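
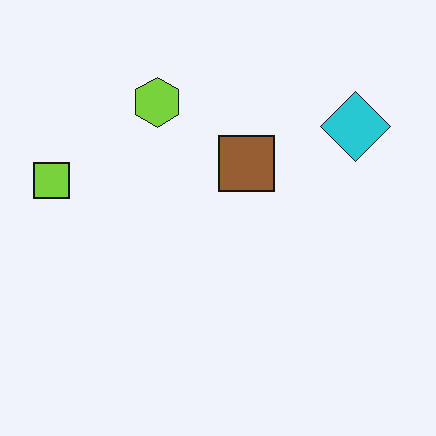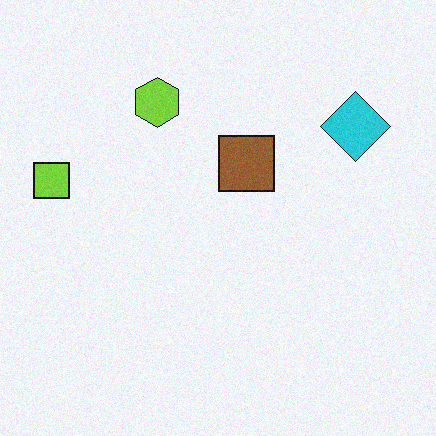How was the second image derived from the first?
The image was degraded with subtle gaussian noise.

Random speckle covers the whole image, including the flat background.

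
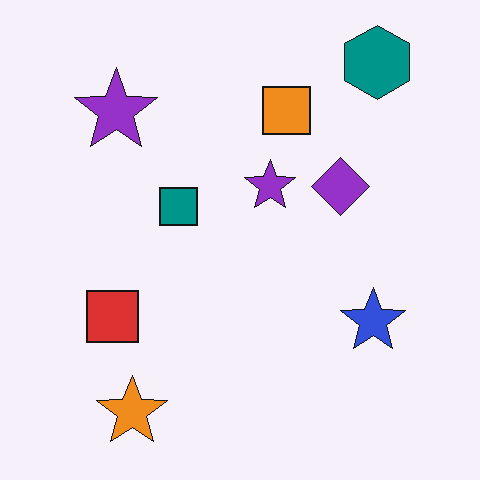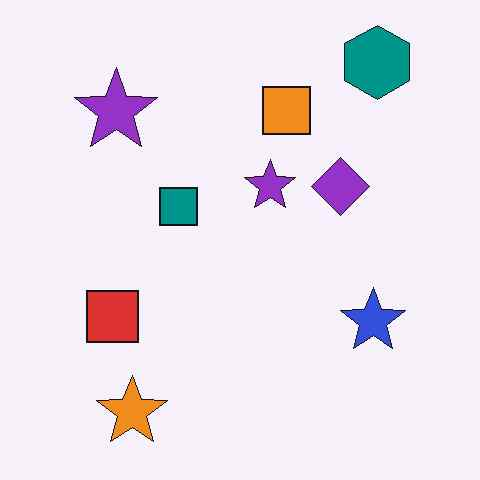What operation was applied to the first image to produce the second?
JPEG-compressed with visible artifacts.

Blocky 8×8 compression artifacts appear around shape edges and the flat background shows ringing — characteristic JPEG degradation.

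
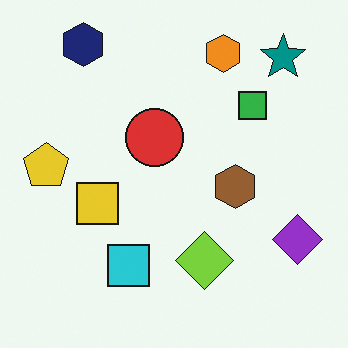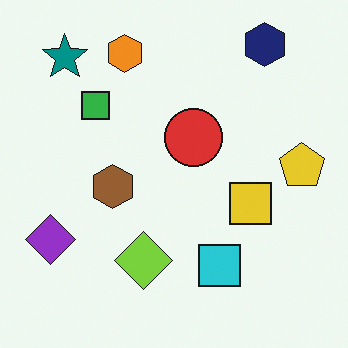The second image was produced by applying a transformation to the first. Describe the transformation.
The second image is the first flipped horizontally (left ↔ right).

The yellow pentagon is in the left of the first image and the right of the second — shapes on opposite sides of the vertical midline have swapped in a mirror flip.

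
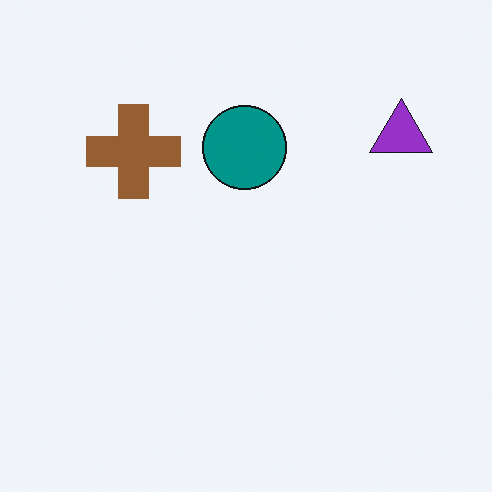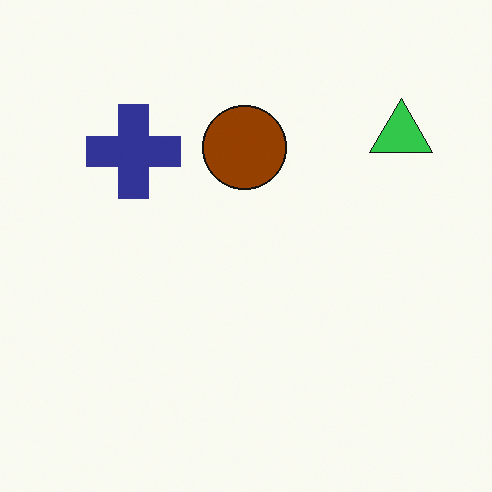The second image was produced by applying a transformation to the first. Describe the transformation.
This is the original image hue-shifted through roughly half the color wheel.

Every shape's color has rotated by the same amount around the hue wheel — a uniform hue shift.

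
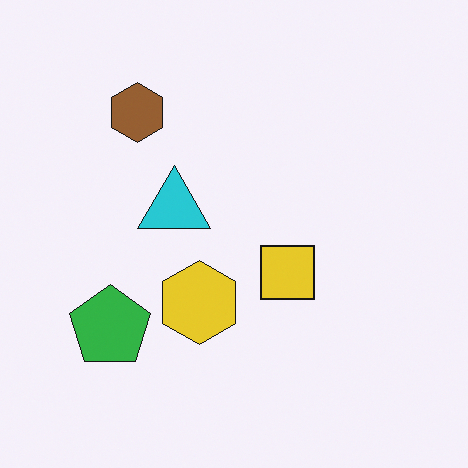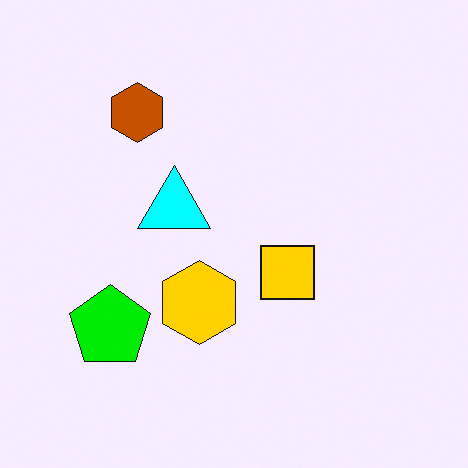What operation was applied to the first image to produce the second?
The second image is the first heavily oversaturated.

All colors are more vivid — a global saturation change.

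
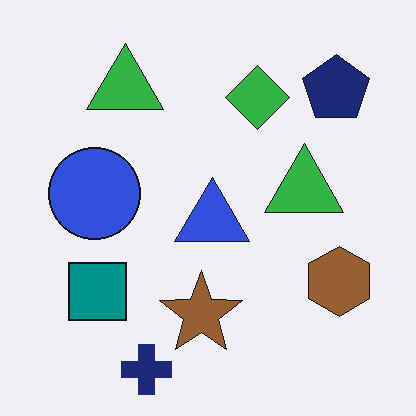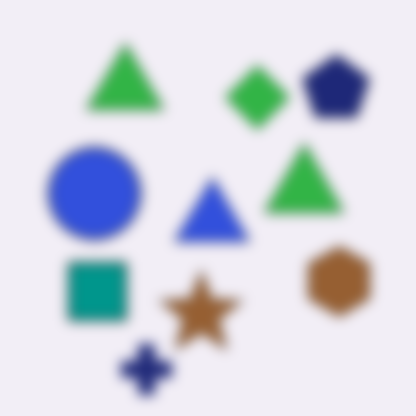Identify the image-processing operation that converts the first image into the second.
The second image is the first heavily blurred.

Shape edges and outlines are uniformly softened across the whole image.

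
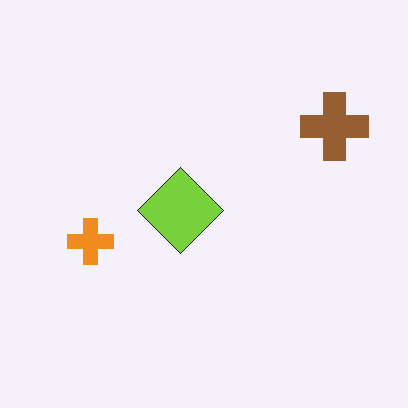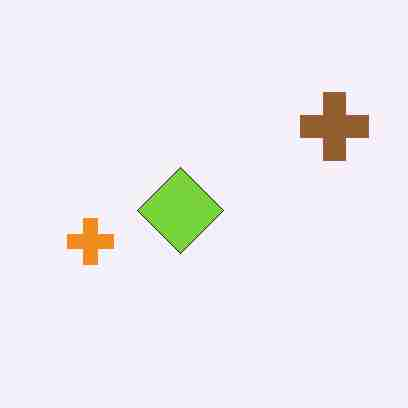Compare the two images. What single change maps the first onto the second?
It was degraded with heavy JPEG compression.

Blocky 8×8 compression artifacts appear around shape edges and the flat background shows ringing — characteristic JPEG degradation.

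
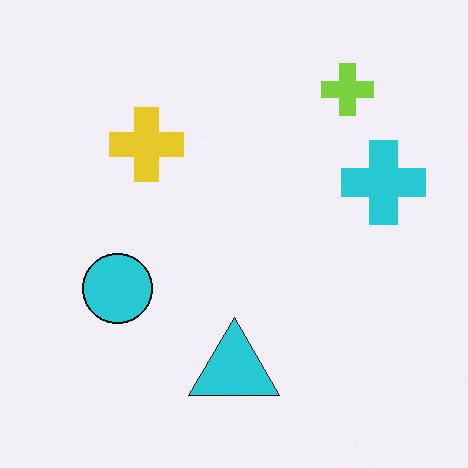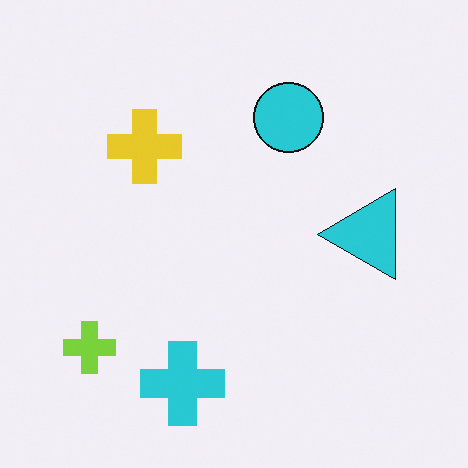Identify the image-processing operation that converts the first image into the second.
The image was transposed (reflected across the top-left ↔ bottom-right diagonal).

Shapes have swapped their row and column positions — what was in the top-right is now in the bottom-left — a diagonal reflection.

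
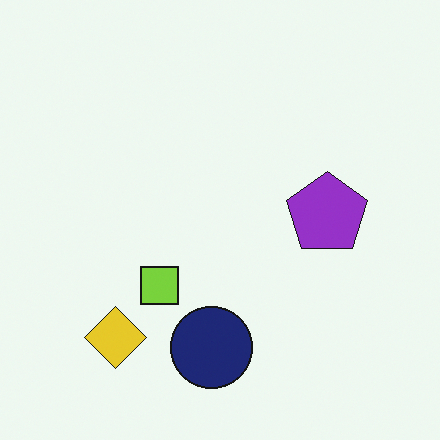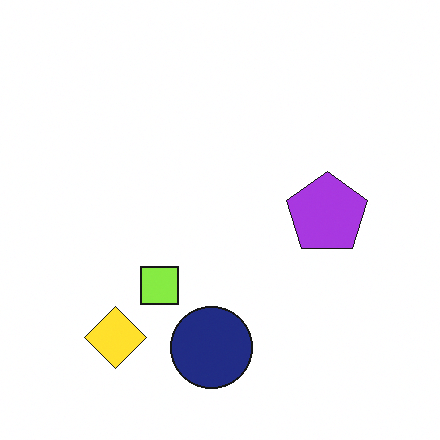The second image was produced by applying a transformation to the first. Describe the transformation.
The image was brightened a little.

Every pixel — background and shapes alike — is uniformly brightened.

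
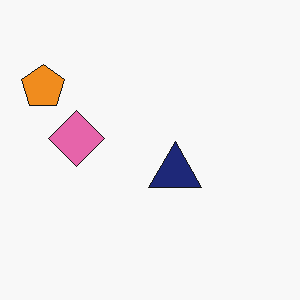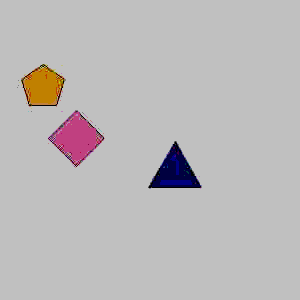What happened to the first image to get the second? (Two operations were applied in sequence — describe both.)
This is the original image degraded with heavy JPEG compression, then aggressively posterized.

Blocky 8×8 compression artifacts appear around shape edges and the flat background shows ringing — characteristic JPEG degradation. Each flat color has snapped to a coarser quantized level — most visibly, the near-white background has dropped to a flat grey.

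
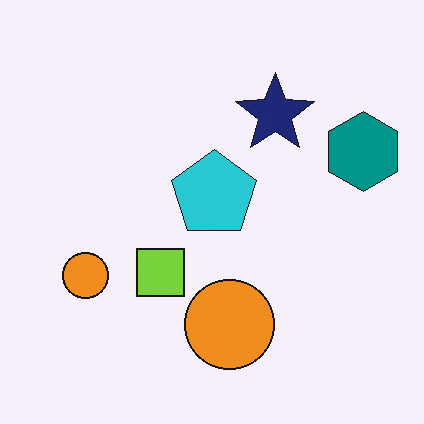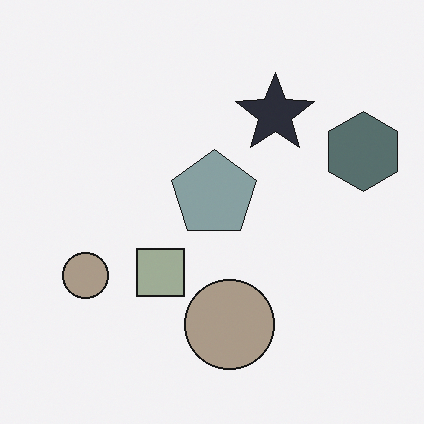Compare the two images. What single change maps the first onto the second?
The image was made much more muted (saturation change).

All colors are more muted and greyish — a global saturation change.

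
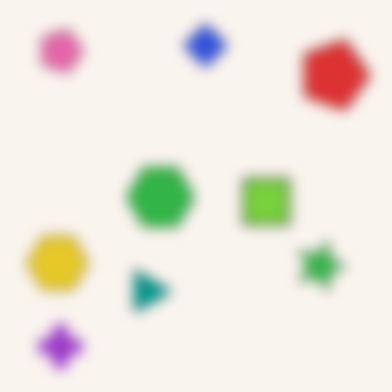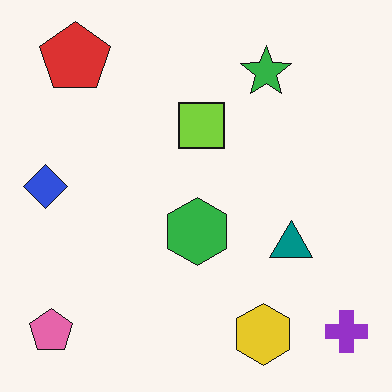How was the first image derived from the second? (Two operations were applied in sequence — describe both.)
The first image is the second rotated 90° clockwise, then heavily blurred.

The purple cross sits in the bottom-right of the second image and the bottom-left of the first — consistent with a whole-image 90° clockwise rotation. Shape edges and outlines are uniformly softened across the whole image.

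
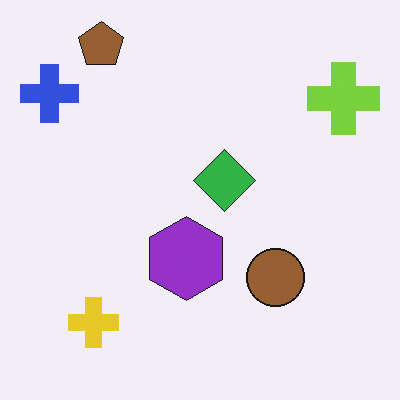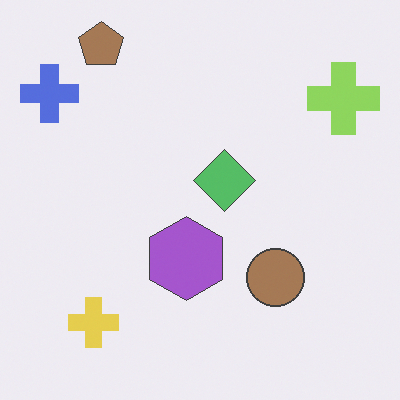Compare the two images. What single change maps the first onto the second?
The second image is the first given slightly reduced contrast.

Tones are pushed toward mid-grey across the whole image — a global contrast change.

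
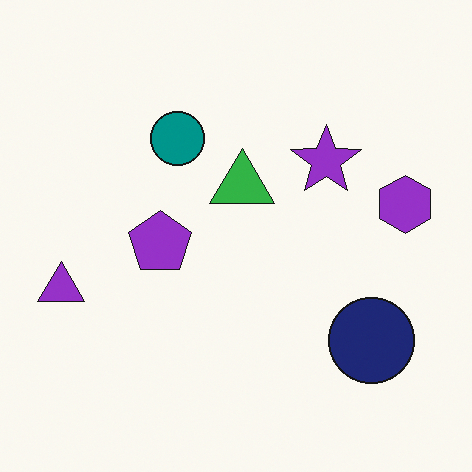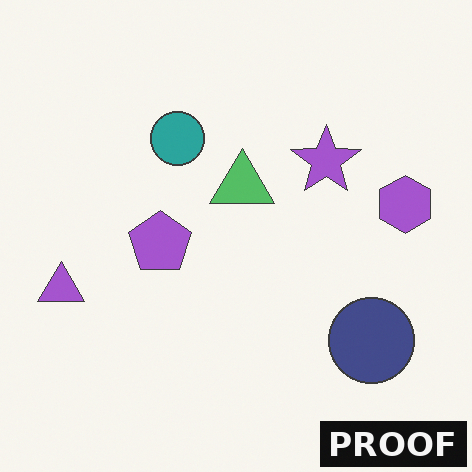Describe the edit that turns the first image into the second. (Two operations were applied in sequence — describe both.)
It was given slightly reduced contrast, then watermarked with the text "PROOF" in the lower-right corner.

Tones are pushed toward mid-grey across the whole image — a global contrast change. A dark label reading "PROOF" appears in the lower-right corner.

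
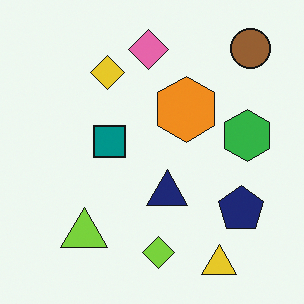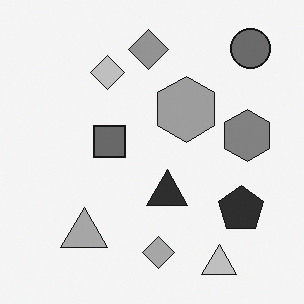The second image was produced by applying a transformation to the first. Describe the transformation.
This is the original image converted to grayscale.

All color is removed — every shape is now a shade of grey.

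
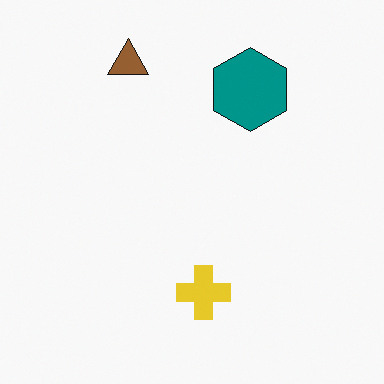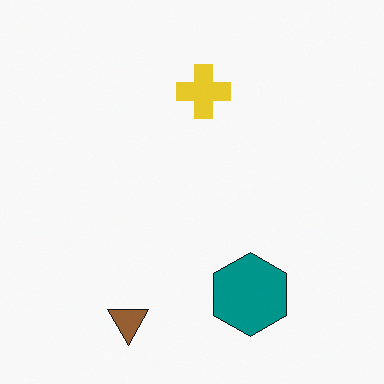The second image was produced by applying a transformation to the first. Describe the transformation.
This is the original image flipped vertically (top ↔ bottom).

The brown triangle is in the top of the first image and the bottom of the second — shapes on opposite sides of the horizontal midline have swapped in a mirror flip.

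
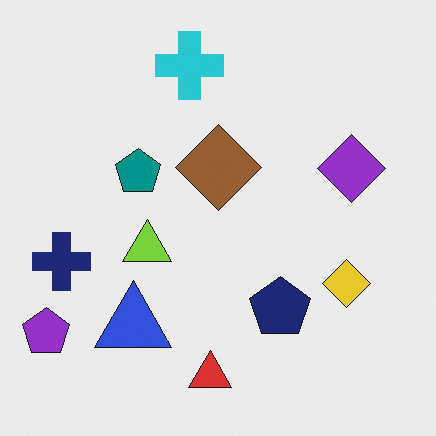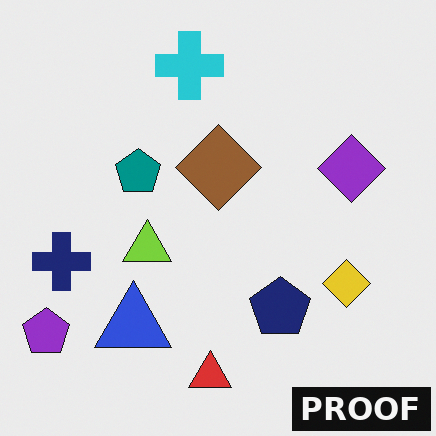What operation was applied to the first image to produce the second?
The transformation is: watermarked with the text "PROOF" in the lower-right corner.

A dark label reading "PROOF" appears in the lower-right corner.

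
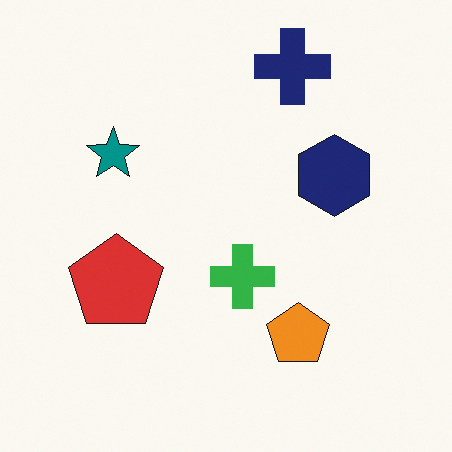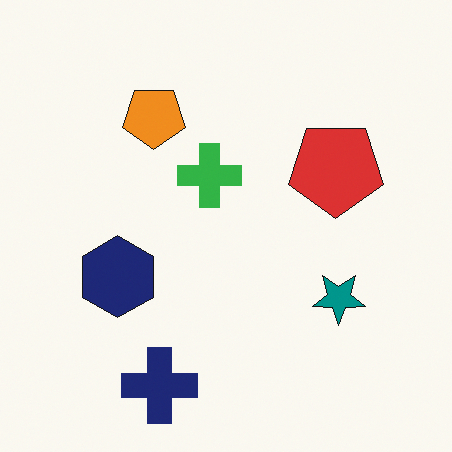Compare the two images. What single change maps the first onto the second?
Rotated 180°.

The navy cross sits in the top of the first image and the bottom of the second — consistent with a whole-image 180° rotation.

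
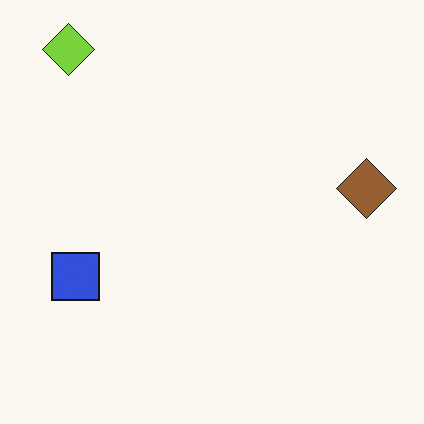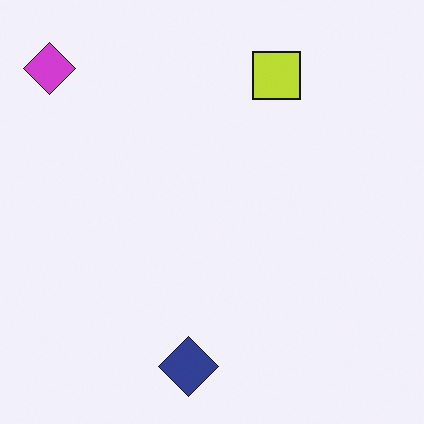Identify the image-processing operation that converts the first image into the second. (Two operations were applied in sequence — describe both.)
It was hue-shifted by a large amount, then transposed (reflected across the top-left ↔ bottom-right diagonal).

Every shape's color has rotated by the same amount around the hue wheel — a uniform hue shift. Shapes have swapped their row and column positions — what was in the top-right is now in the bottom-left — a diagonal reflection.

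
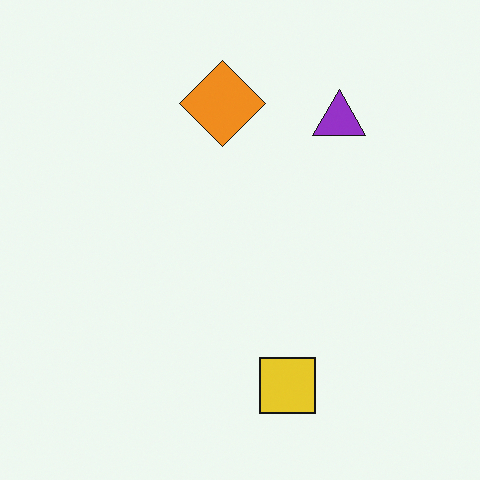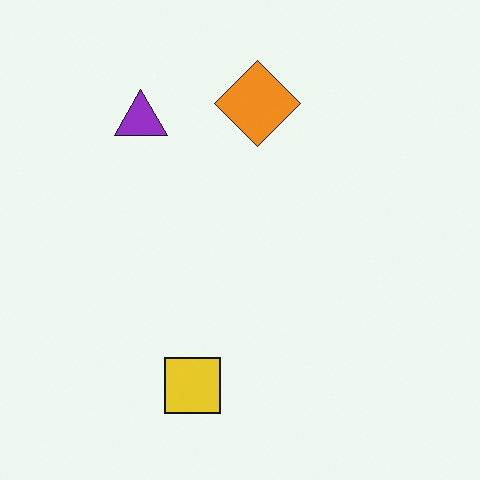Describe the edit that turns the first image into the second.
The image was flipped horizontally (left ↔ right).

The purple triangle is in the top-right of the first image and the top-left of the second — shapes on opposite sides of the vertical midline have swapped in a mirror flip.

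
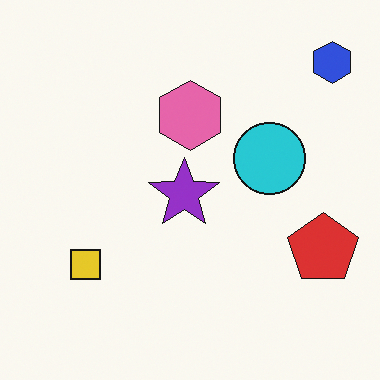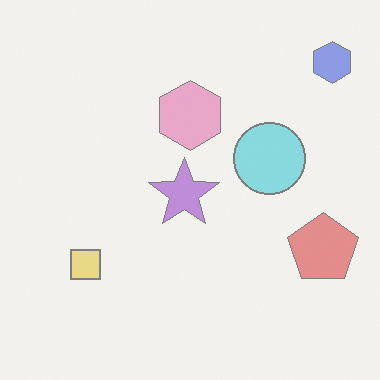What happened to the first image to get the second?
The image was given much lower contrast.

Tones are pushed toward mid-grey across the whole image — a global contrast change.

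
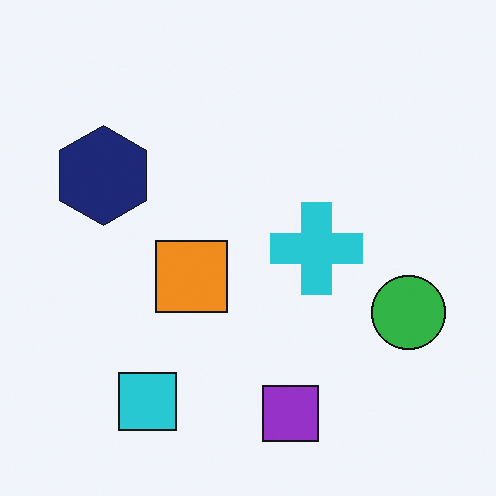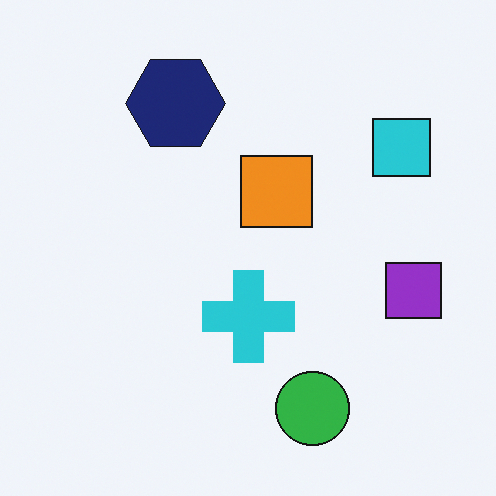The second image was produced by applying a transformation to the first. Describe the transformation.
It was transposed (reflected across the top-left ↔ bottom-right diagonal).

Shapes have swapped their row and column positions — what was in the top-right is now in the bottom-left — a diagonal reflection.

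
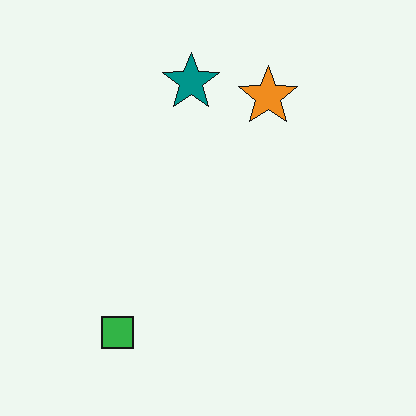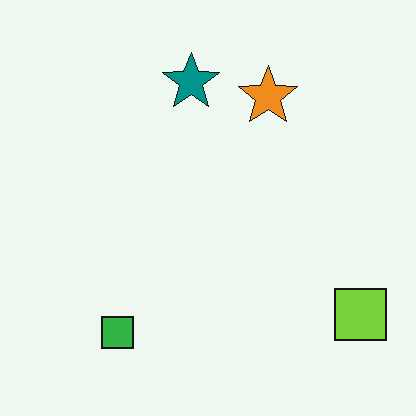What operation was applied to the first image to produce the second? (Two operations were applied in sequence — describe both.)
The second image is the first given moderate JPEG compression, then overlaid with an additional lime square.

Blocky 8×8 compression artifacts appear around shape edges and the flat background shows ringing — characteristic JPEG degradation. A lime square appears in the second image that is absent from the first.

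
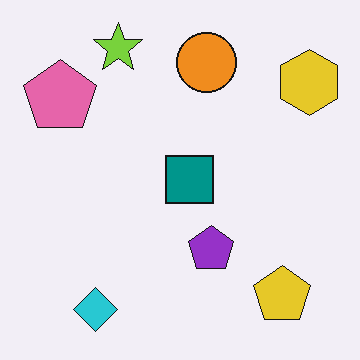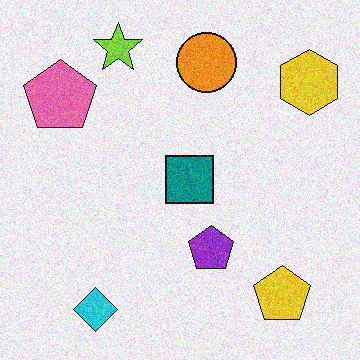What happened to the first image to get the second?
It was degraded with moderate additive noise.

Random speckle covers the whole image, including the flat background.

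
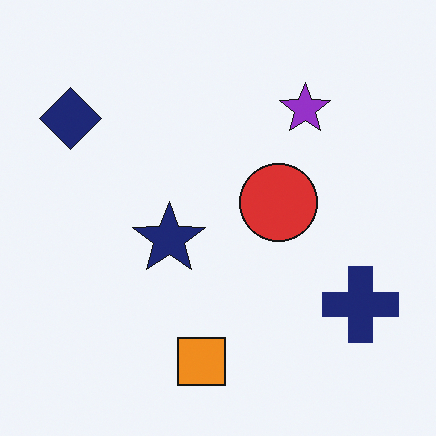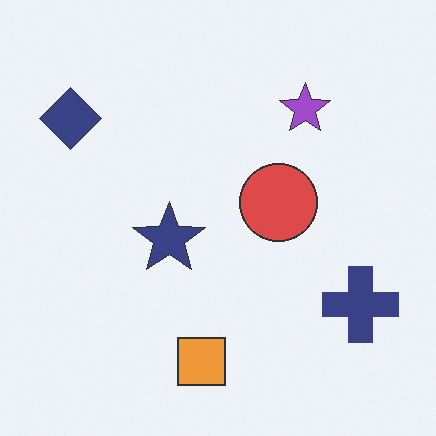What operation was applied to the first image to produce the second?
This is the original image given slightly reduced contrast.

Tones are pushed toward mid-grey across the whole image — a global contrast change.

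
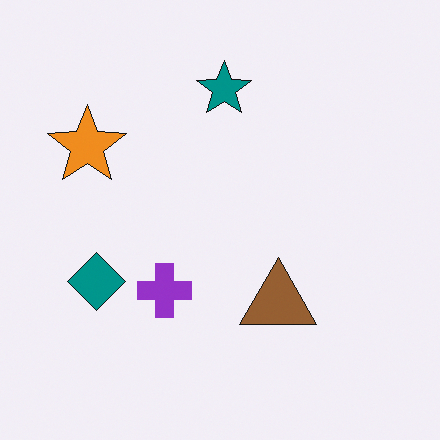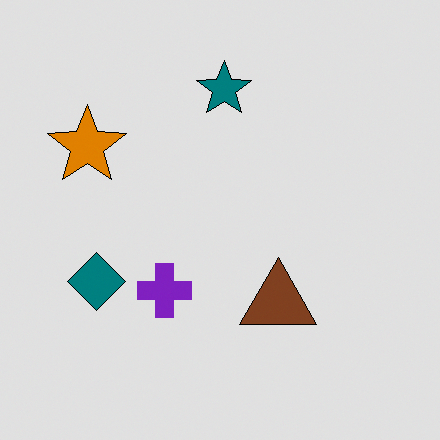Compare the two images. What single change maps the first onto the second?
The transformation is: moderately posterized.

Each flat color has snapped to a coarser quantized level — most visibly, the near-white background has dropped to a flat grey.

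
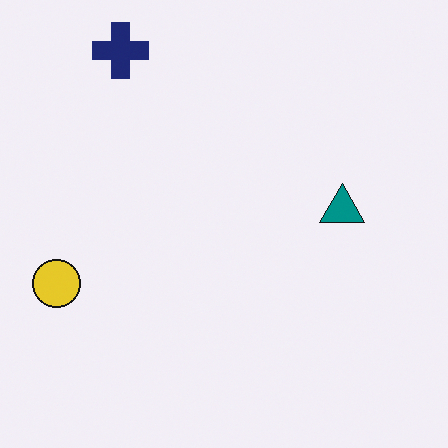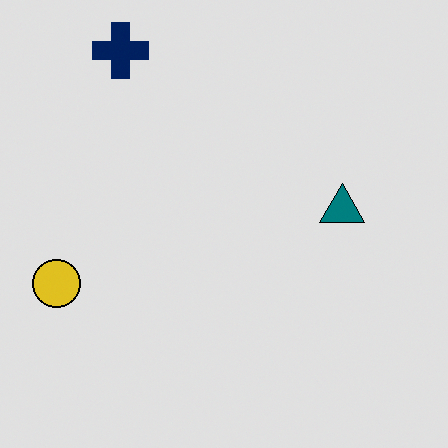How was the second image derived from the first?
It was posterized to a reduced palette.

Each flat color has snapped to a coarser quantized level — most visibly, the near-white background has dropped to a flat grey.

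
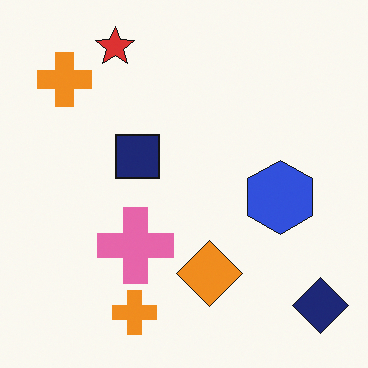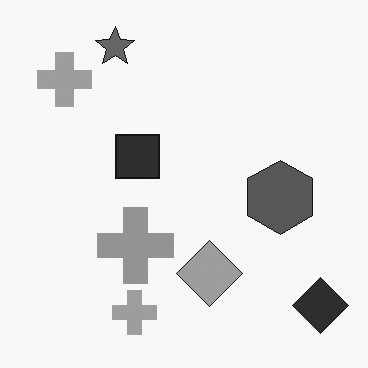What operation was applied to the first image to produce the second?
This is the original image converted to grayscale.

All color is removed — every shape is now a shade of grey.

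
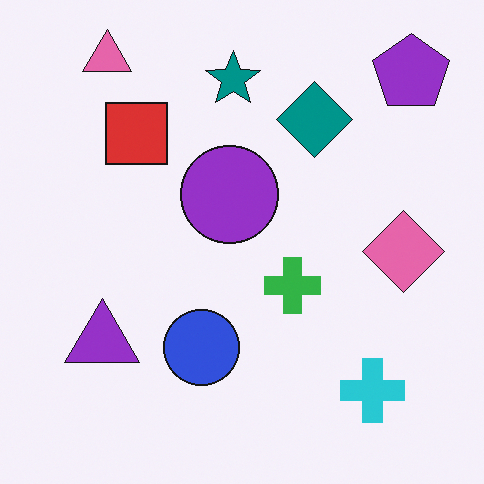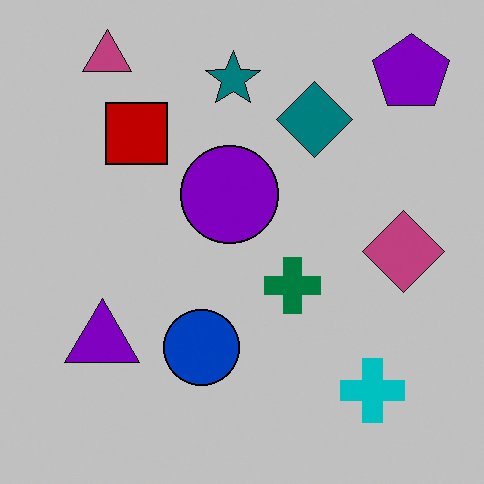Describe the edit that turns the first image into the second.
Aggressively posterized.

Each flat color has snapped to a coarser quantized level — most visibly, the near-white background has dropped to a flat grey.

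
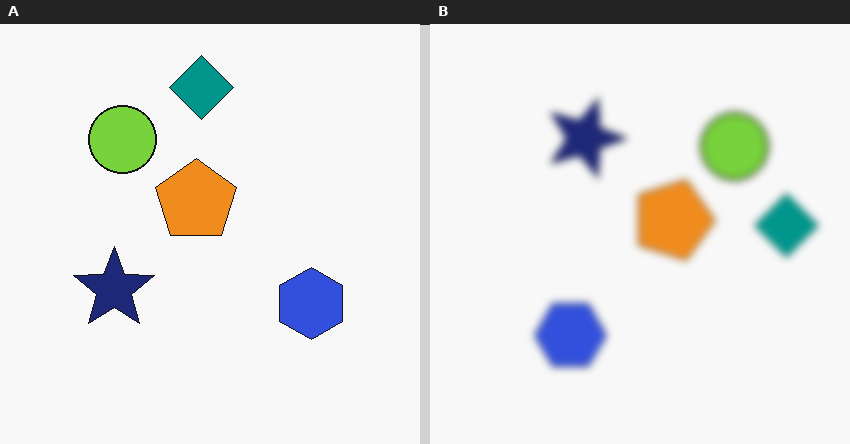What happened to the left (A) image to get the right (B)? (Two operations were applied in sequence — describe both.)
It was moderately blurred, then rotated 90° clockwise.

Shape edges and outlines are uniformly softened across the whole image. The teal diamond sits in the top of the left (A) image and the right of the right (B) — consistent with a whole-image 90° clockwise rotation.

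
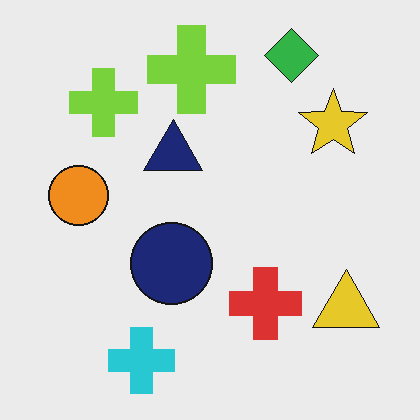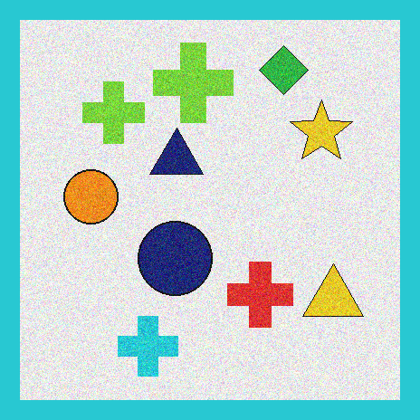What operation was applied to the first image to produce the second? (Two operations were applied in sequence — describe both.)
The transformation is: degraded with moderate additive noise, then framed with a cyan border.

Random speckle covers the whole image, including the flat background. A solid cyan frame runs around the edge of the second image, with the content slightly shrunk inside it.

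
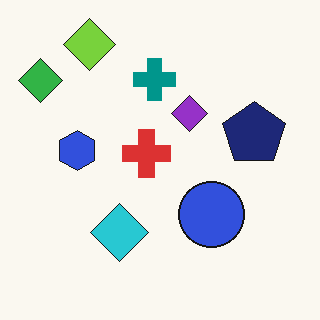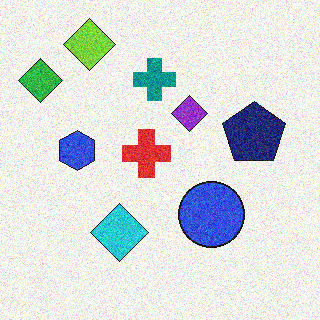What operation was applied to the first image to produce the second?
The image was degraded with visible gaussian noise.

Random speckle covers the whole image, including the flat background.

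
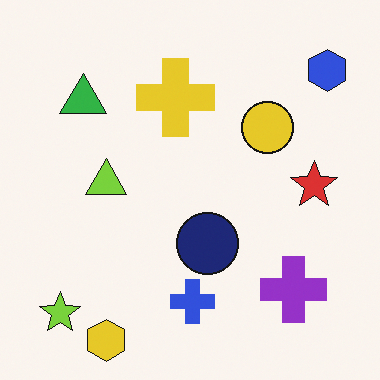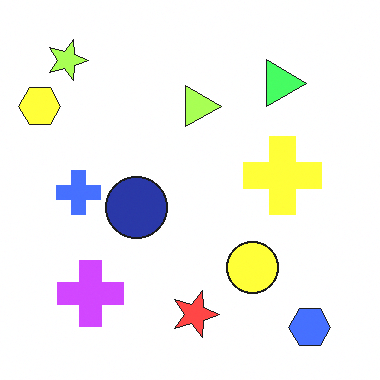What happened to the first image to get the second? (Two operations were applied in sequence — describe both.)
Substantially brightened, then rotated 90° clockwise.

Every pixel — background and shapes alike — is uniformly brightened. The blue hexagon sits in the top-right of the first image and the bottom-right of the second — consistent with a whole-image 90° clockwise rotation.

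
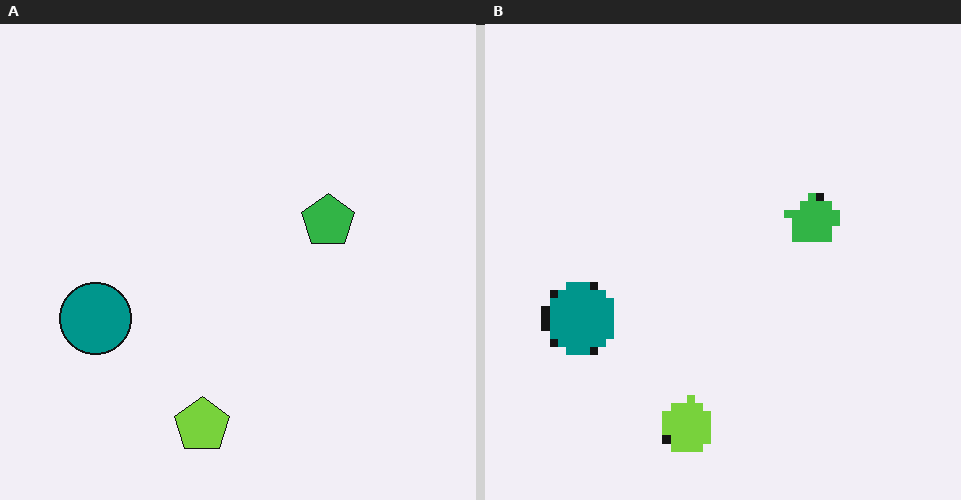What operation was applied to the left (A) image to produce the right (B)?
The image was pixelated into visible square blocks.

Shapes are reduced to large square blocks; fine edges and outlines are lost — a downscale-then-upscale (mosaic) effect.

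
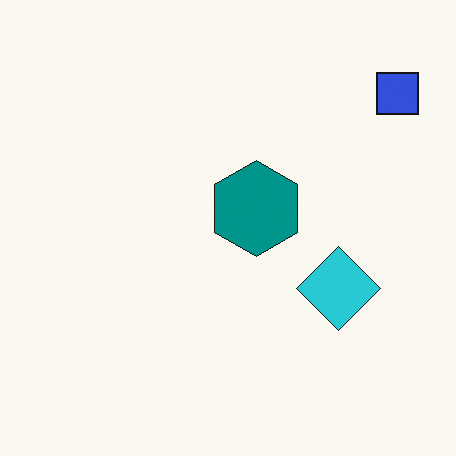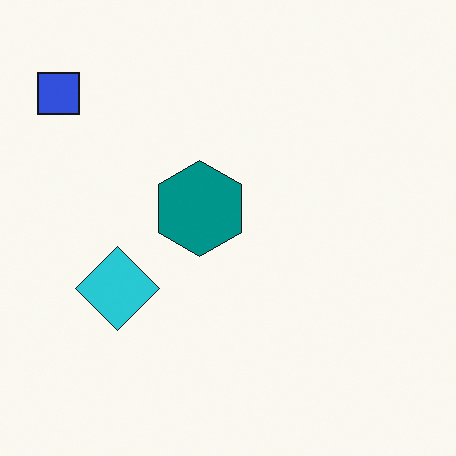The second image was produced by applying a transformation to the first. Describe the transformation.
It was flipped horizontally (left ↔ right).

The blue square is in the top-right of the first image and the top-left of the second — shapes on opposite sides of the vertical midline have swapped in a mirror flip.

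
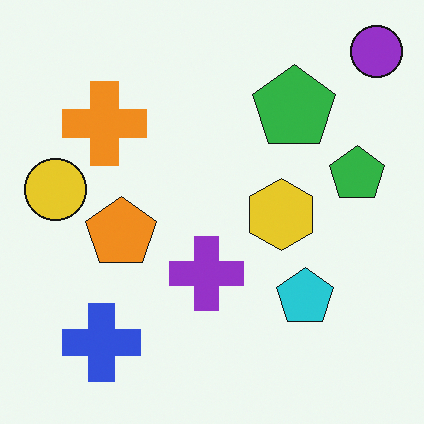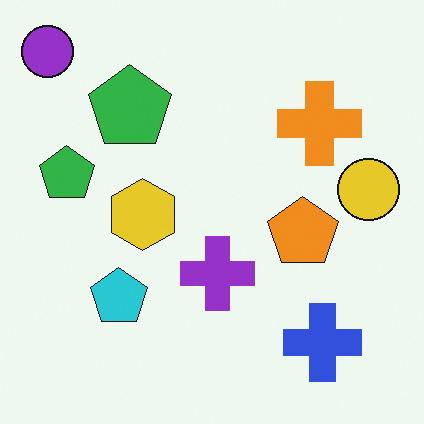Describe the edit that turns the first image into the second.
This is the original image flipped horizontally (left ↔ right).

The purple circle is in the top-right of the first image and the top-left of the second — shapes on opposite sides of the vertical midline have swapped in a mirror flip.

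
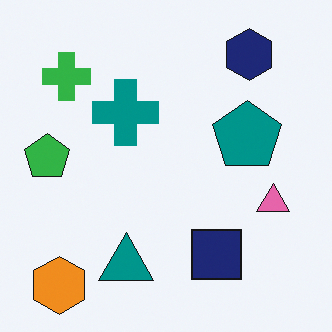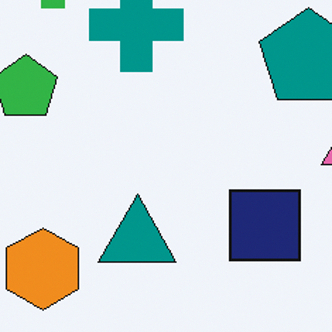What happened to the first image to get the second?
The image was cropped to a modestly smaller region and rescaled.

The visible shapes are larger and the field of view is narrower; shapes near the original edges may be partly or wholly outside the frame — a crop-and-rescale.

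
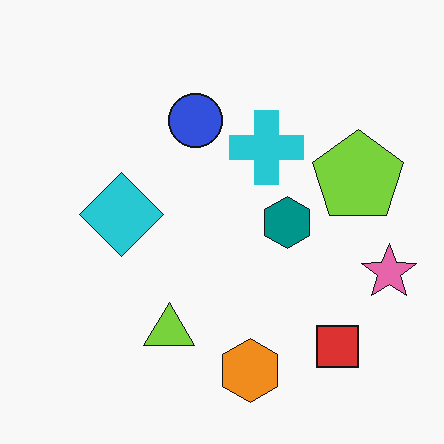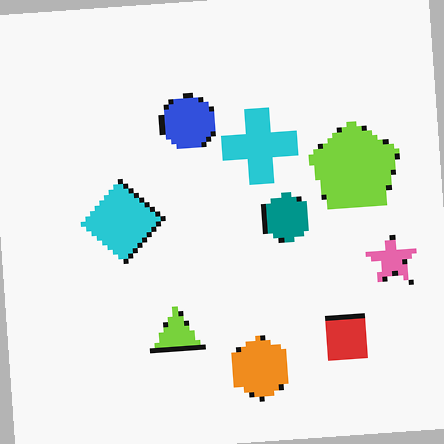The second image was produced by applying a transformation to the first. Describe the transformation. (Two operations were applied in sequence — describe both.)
It was mildly pixelated, then rotated counter-clockwise by a few degrees.

Shapes are reduced to large square blocks; fine edges and outlines are lost — a downscale-then-upscale (mosaic) effect. Every shape is tilted by the same angle and the image corners show triangular fill wedges — a whole-image rotation by a non-right angle.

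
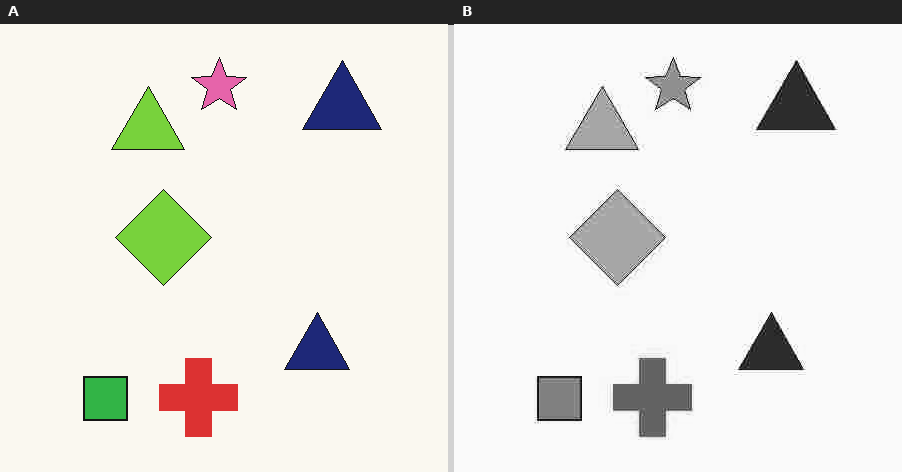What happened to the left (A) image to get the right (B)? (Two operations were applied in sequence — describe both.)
This is the original image degraded with heavy JPEG compression, then converted to grayscale.

Blocky 8×8 compression artifacts appear around shape edges and the flat background shows ringing — characteristic JPEG degradation. All color is removed — every shape is now a shade of grey.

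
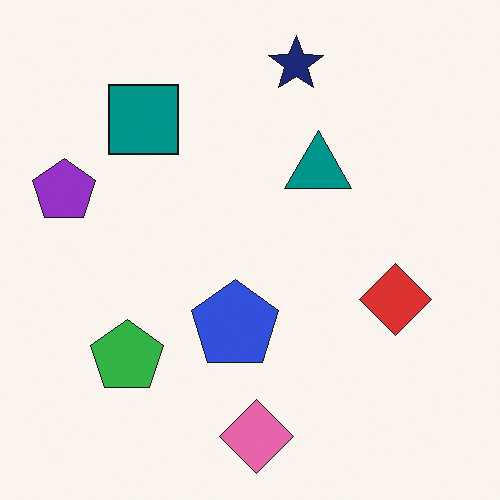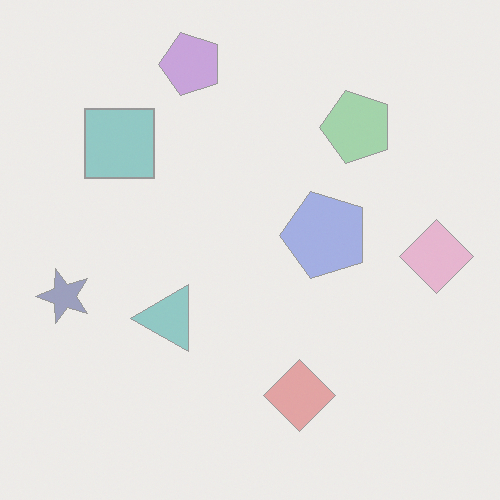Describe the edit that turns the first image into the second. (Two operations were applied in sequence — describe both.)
The transformation is: washed out (contrast reduced), then transposed (reflected across the top-left ↔ bottom-right diagonal).

Tones are pushed toward mid-grey across the whole image — a global contrast change. Shapes have swapped their row and column positions — what was in the top-right is now in the bottom-left — a diagonal reflection.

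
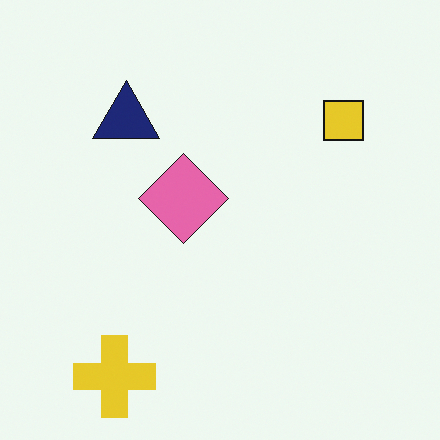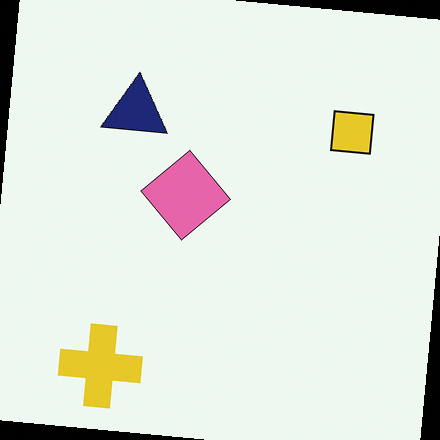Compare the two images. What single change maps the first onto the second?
The transformation is: rotated clockwise by a small amount.

Every shape is tilted by the same angle and the image corners show triangular fill wedges — a whole-image rotation by a non-right angle.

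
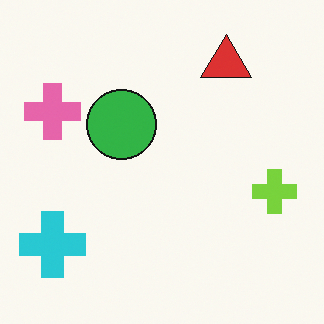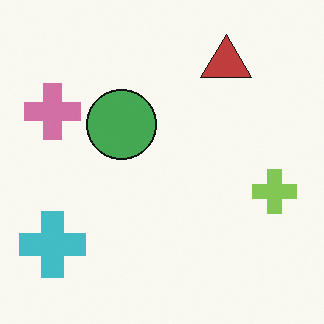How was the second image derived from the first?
It was slightly desaturated.

All colors are more muted and greyish — a global saturation change.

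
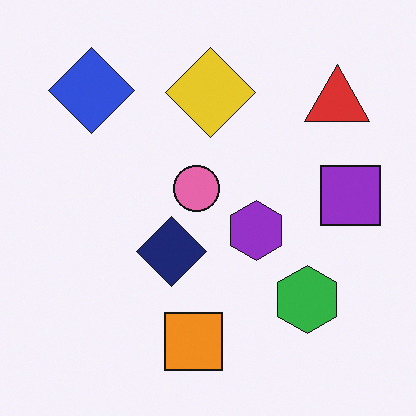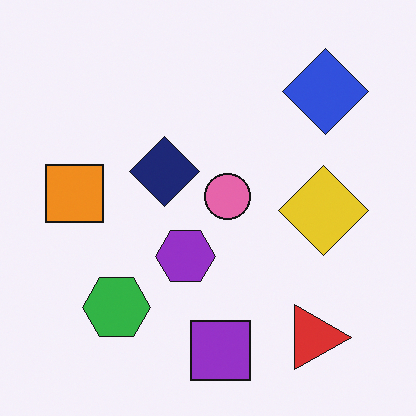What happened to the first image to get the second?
The transformation is: rotated 90° clockwise.

The red triangle sits in the top-right of the first image and the bottom-right of the second — consistent with a whole-image 90° clockwise rotation.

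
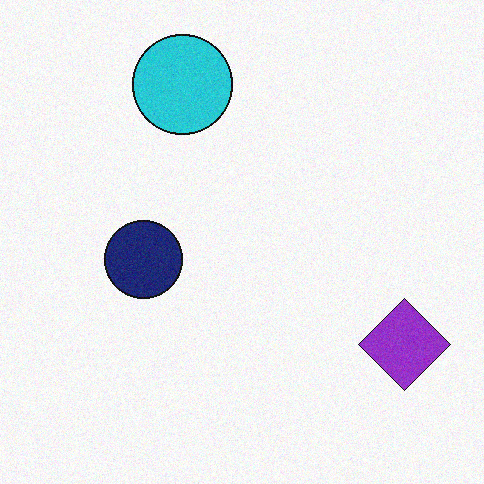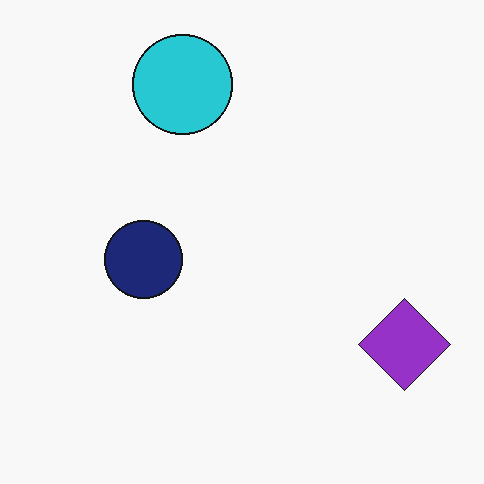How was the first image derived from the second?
The first image is the second degraded with subtle gaussian noise.

Random speckle covers the whole image, including the flat background.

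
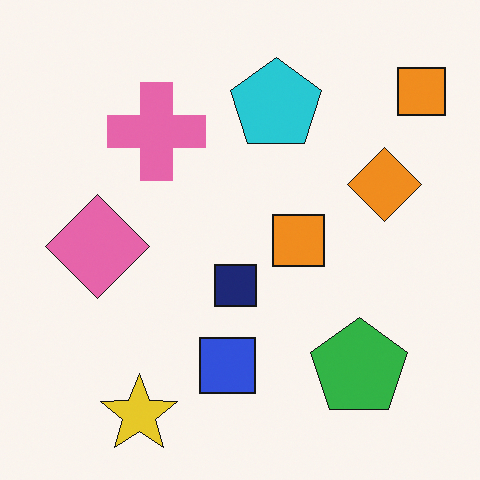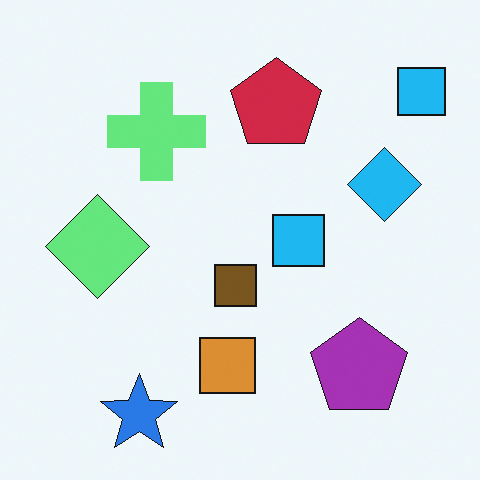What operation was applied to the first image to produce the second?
The transformation is: hue-shifted by a large amount.

Every shape's color has rotated by the same amount around the hue wheel — a uniform hue shift.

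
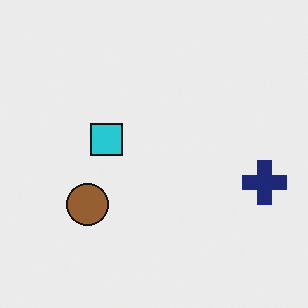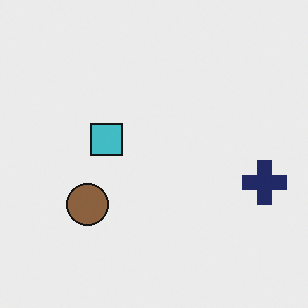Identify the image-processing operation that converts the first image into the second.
It was slightly desaturated.

All colors are more muted and greyish — a global saturation change.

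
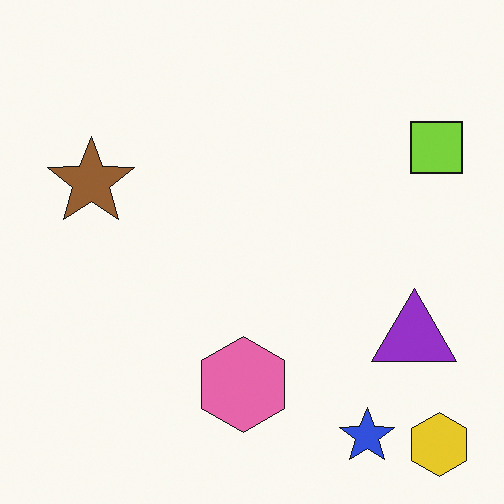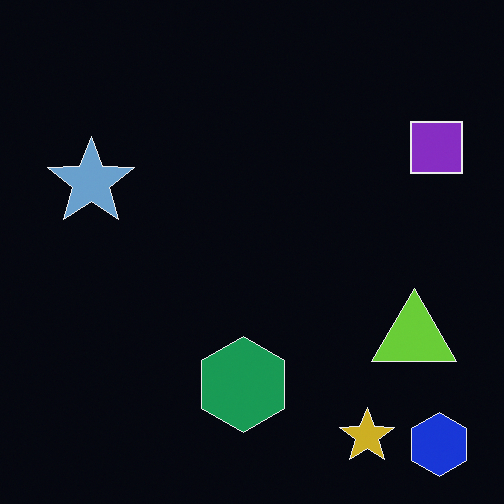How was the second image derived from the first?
The second image is the first color-inverted (negative).

The light background has become dark and every shape's color is its complement — a photographic negative.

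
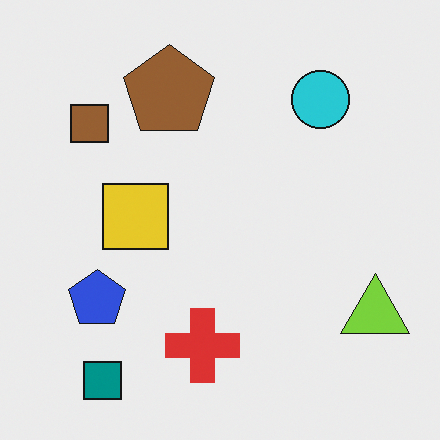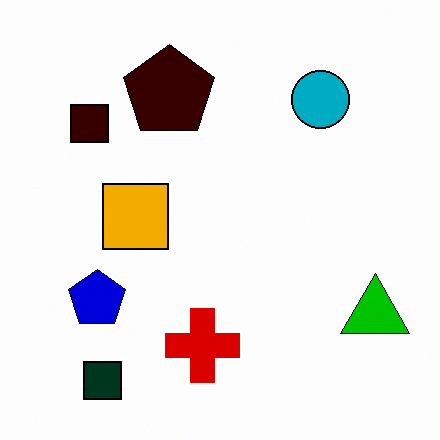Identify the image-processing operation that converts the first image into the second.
This is the original image boosted in contrast.

Tones are pushed away from mid-grey across the whole image — a global contrast change.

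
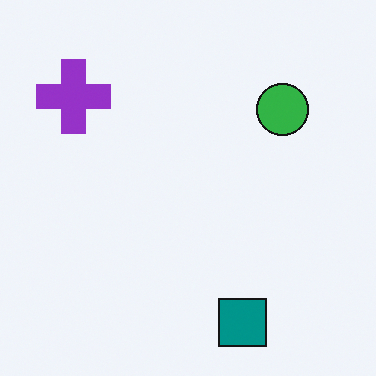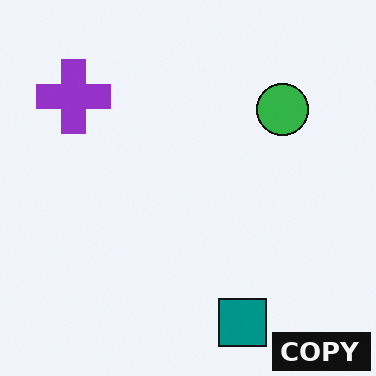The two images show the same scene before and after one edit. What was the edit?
The second image is the first watermarked with the text "COPY" in the lower-right corner.

A dark label reading "COPY" appears in the lower-right corner.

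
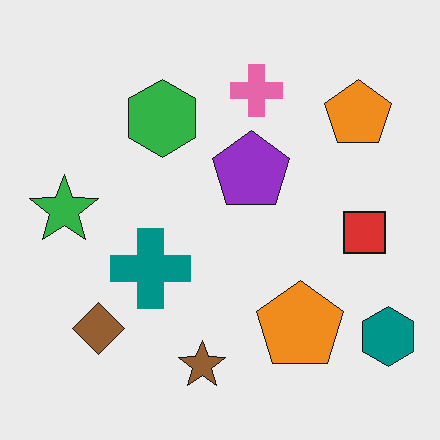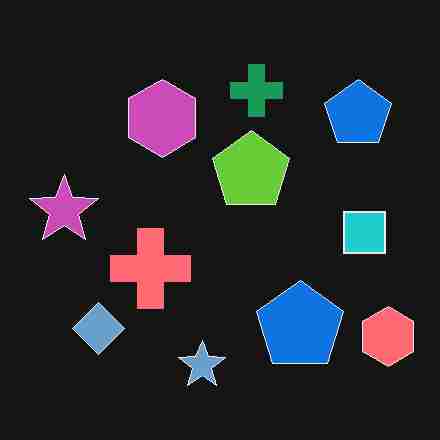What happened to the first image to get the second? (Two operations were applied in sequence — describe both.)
This is the original image degraded with heavy JPEG compression, then color-inverted (negative).

Blocky 8×8 compression artifacts appear around shape edges and the flat background shows ringing — characteristic JPEG degradation. The light background has become dark and every shape's color is its complement — a photographic negative.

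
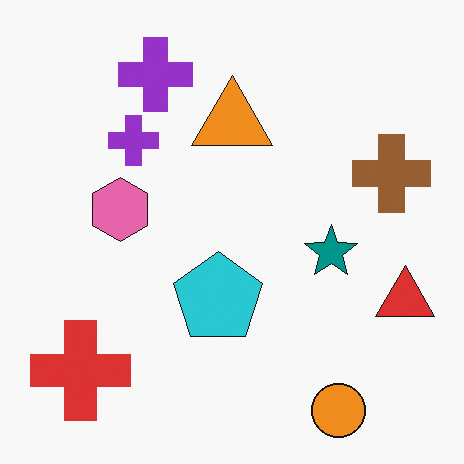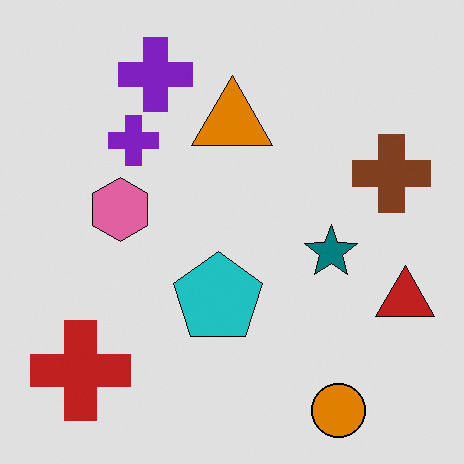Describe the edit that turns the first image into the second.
Posterized to a reduced palette.

Each flat color has snapped to a coarser quantized level — most visibly, the near-white background has dropped to a flat grey.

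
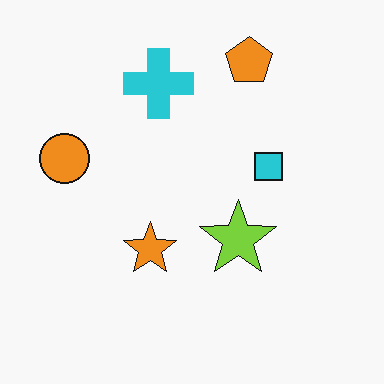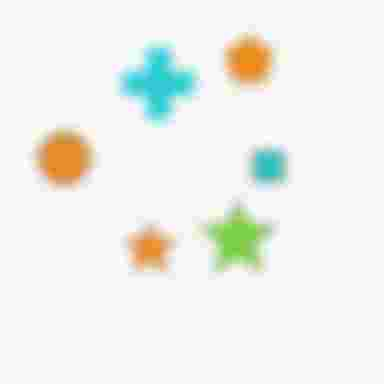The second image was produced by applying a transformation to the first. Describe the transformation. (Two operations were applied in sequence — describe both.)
Heavily blurred, then degraded with heavy JPEG compression.

Shape edges and outlines are uniformly softened across the whole image. Blocky 8×8 compression artifacts appear around shape edges and the flat background shows ringing — characteristic JPEG degradation.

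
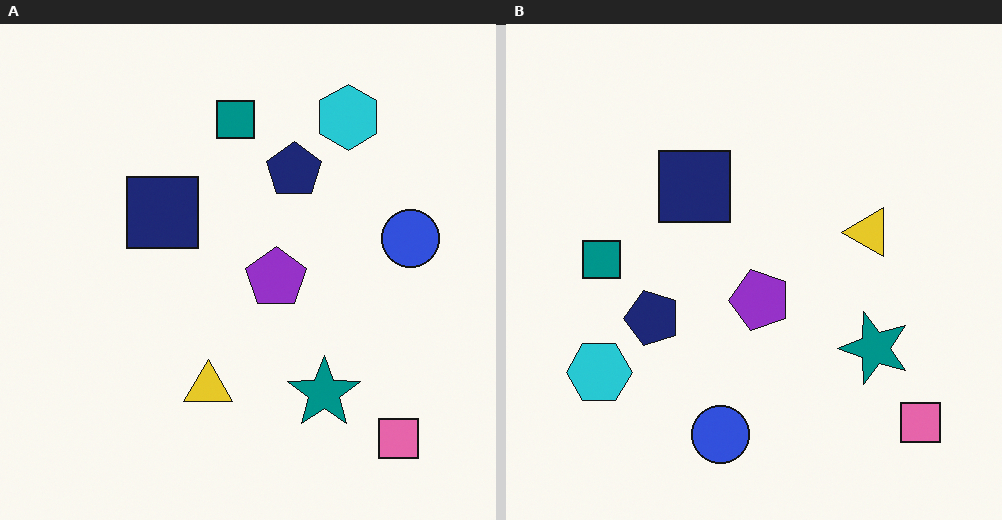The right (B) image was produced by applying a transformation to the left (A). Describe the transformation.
It was transposed (reflected across the top-left ↔ bottom-right diagonal).

Shapes have swapped their row and column positions — what was in the top-right is now in the bottom-left — a diagonal reflection.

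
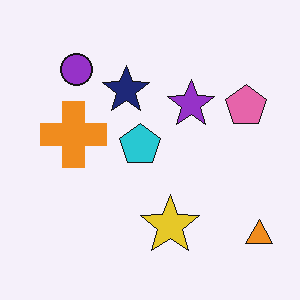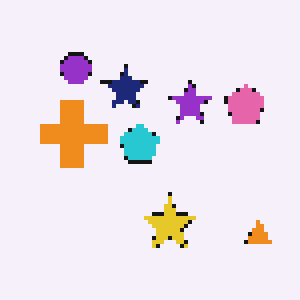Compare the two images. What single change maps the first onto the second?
It was mildly pixelated.

Shapes are reduced to large square blocks; fine edges and outlines are lost — a downscale-then-upscale (mosaic) effect.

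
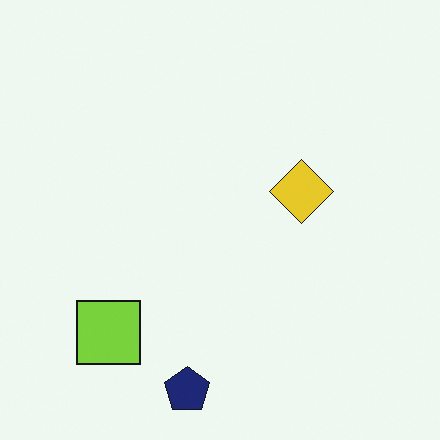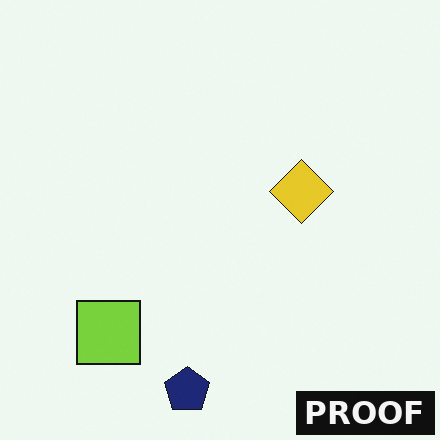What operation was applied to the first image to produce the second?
The transformation is: watermarked with the text "PROOF" in the lower-right corner.

A dark label reading "PROOF" appears in the lower-right corner.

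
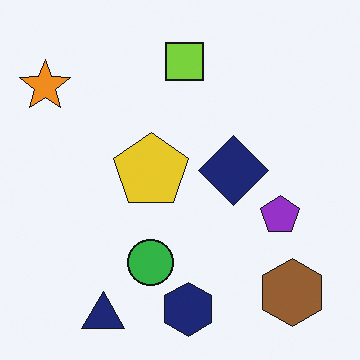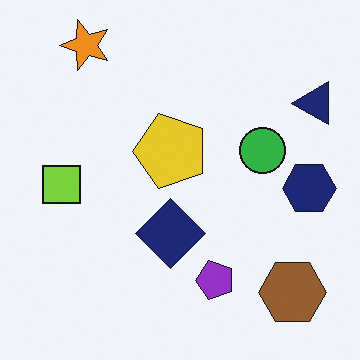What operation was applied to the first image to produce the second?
The image was transposed (reflected across the top-left ↔ bottom-right diagonal).

Shapes have swapped their row and column positions — what was in the top-right is now in the bottom-left — a diagonal reflection.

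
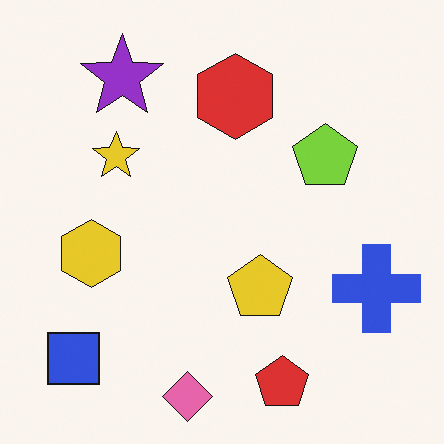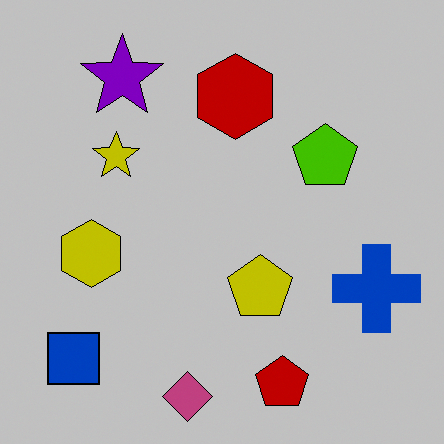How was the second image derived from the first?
Heavily posterized to just a handful of flat colors.

Each flat color has snapped to a coarser quantized level — most visibly, the near-white background has dropped to a flat grey.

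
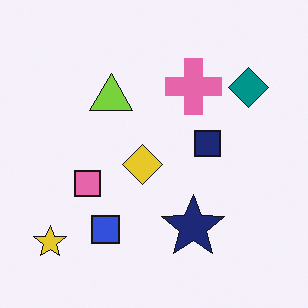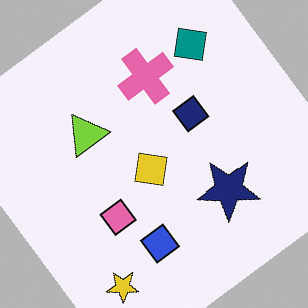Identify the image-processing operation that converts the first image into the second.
This is the original image rotated counter-clockwise by a large amount — several tens of degrees.

Every shape is tilted by the same angle and the image corners show triangular fill wedges — a whole-image rotation by a non-right angle.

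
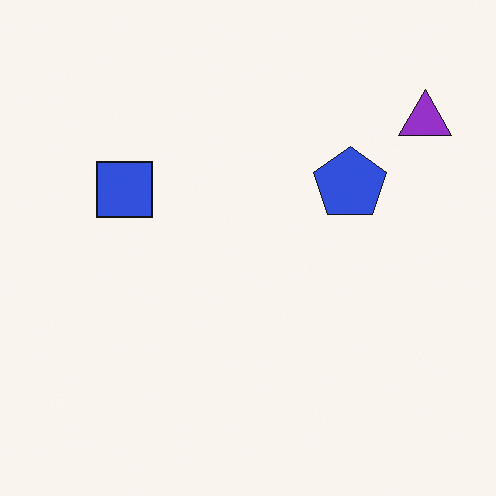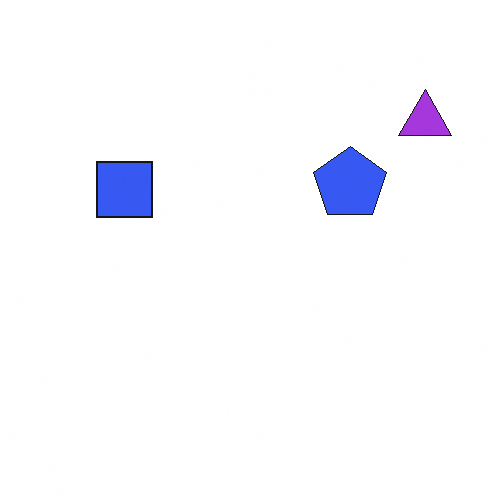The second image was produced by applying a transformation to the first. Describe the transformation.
It was slightly brightened.

Every pixel — background and shapes alike — is uniformly brightened.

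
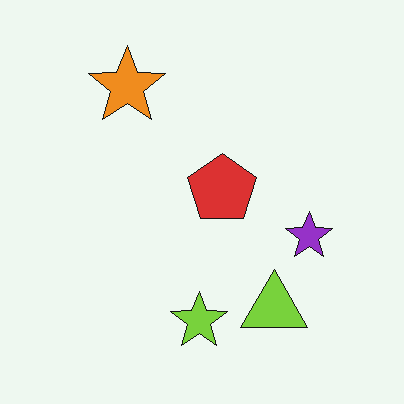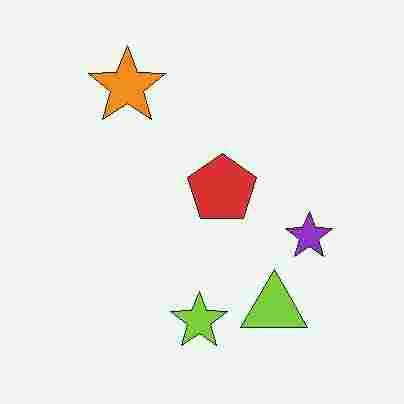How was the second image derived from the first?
The transformation is: heavily JPEG-compressed with obvious blocking artifacts.

Blocky 8×8 compression artifacts appear around shape edges and the flat background shows ringing — characteristic JPEG degradation.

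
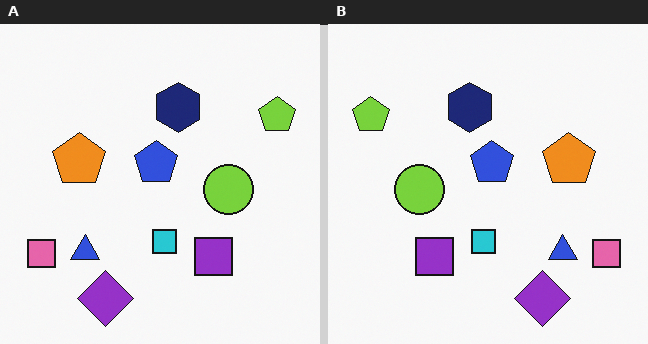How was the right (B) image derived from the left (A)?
The right (B) image is the left (A) flipped horizontally (left ↔ right).

The pink square is in the bottom-left of the left (A) image and the bottom-right of the right (B) — shapes on opposite sides of the vertical midline have swapped in a mirror flip.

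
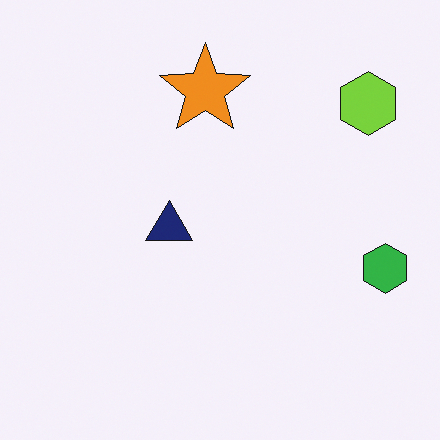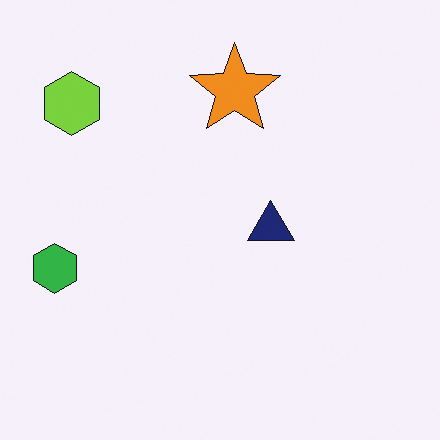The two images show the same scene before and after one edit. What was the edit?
It was flipped horizontally (left ↔ right).

The green hexagon is in the right of the first image and the left of the second — shapes on opposite sides of the vertical midline have swapped in a mirror flip.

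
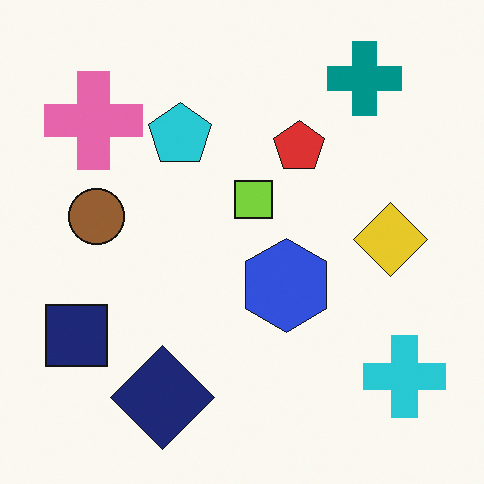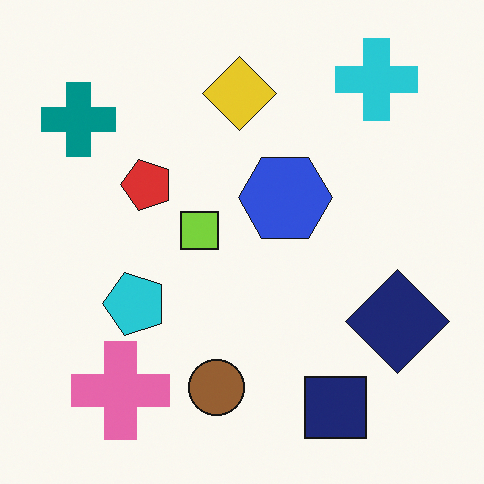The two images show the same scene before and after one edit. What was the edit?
The transformation is: rotated 90° counter-clockwise.

The cyan cross sits in the bottom-right of the first image and the top-right of the second — consistent with a whole-image 90° counter-clockwise rotation.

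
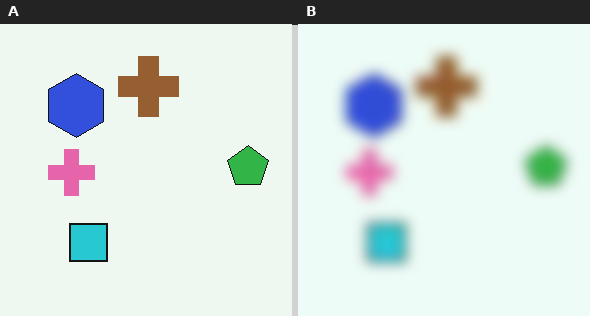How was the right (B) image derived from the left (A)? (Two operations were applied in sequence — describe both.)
Heavily JPEG-compressed with obvious blocking artifacts, then heavily blurred.

Blocky 8×8 compression artifacts appear around shape edges and the flat background shows ringing — characteristic JPEG degradation. Shape edges and outlines are uniformly softened across the whole image.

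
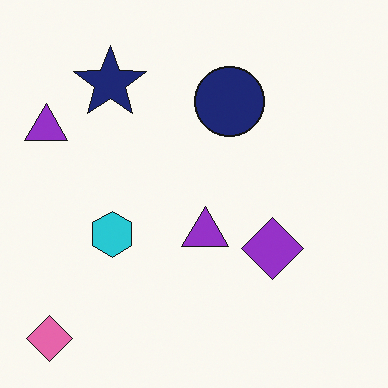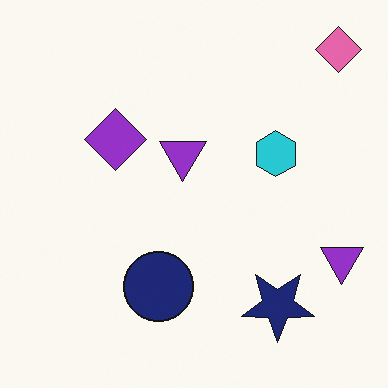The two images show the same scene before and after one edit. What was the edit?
This is the original image rotated 180°.

The pink diamond sits in the bottom-left of the first image and the top-right of the second — consistent with a whole-image 180° rotation.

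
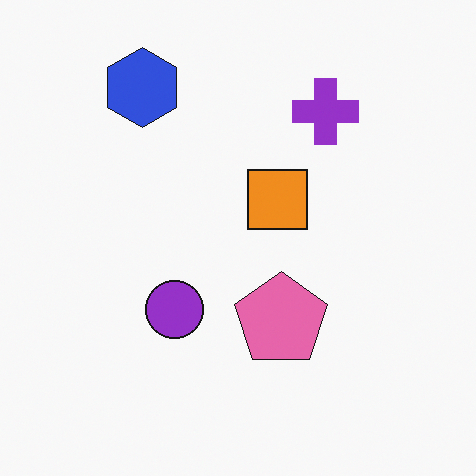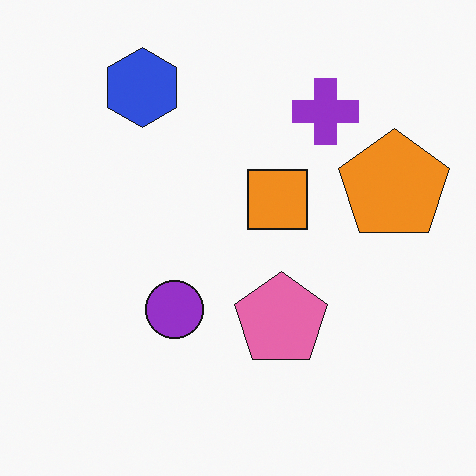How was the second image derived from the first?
The image was overlaid with an additional orange pentagon.

An orange pentagon appears in the second image that is absent from the first.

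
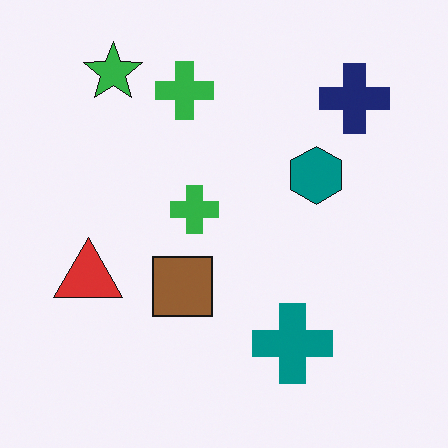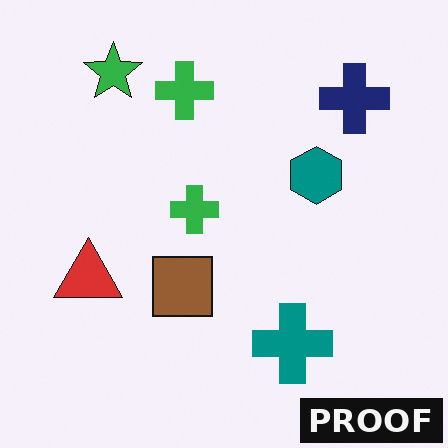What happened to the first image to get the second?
The transformation is: watermarked with the text "PROOF" in the lower-right corner.

A dark label reading "PROOF" appears in the lower-right corner.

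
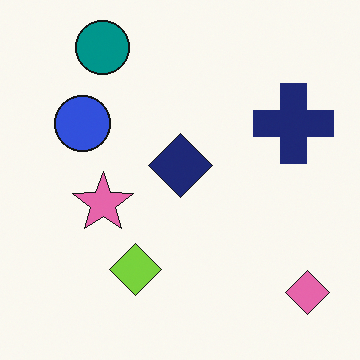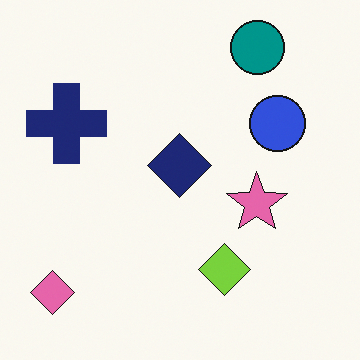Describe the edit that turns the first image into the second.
The second image is the first flipped horizontally (left ↔ right).

The pink diamond is in the bottom-right of the first image and the bottom-left of the second — shapes on opposite sides of the vertical midline have swapped in a mirror flip.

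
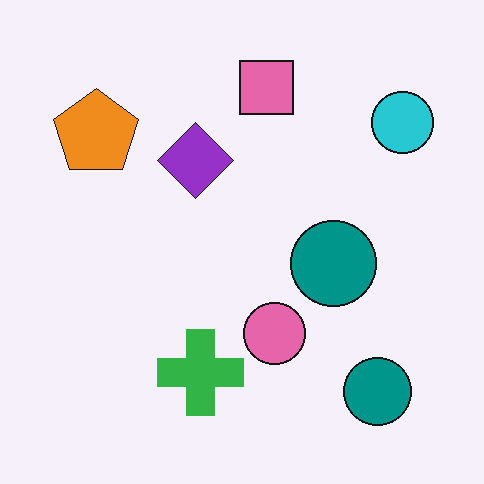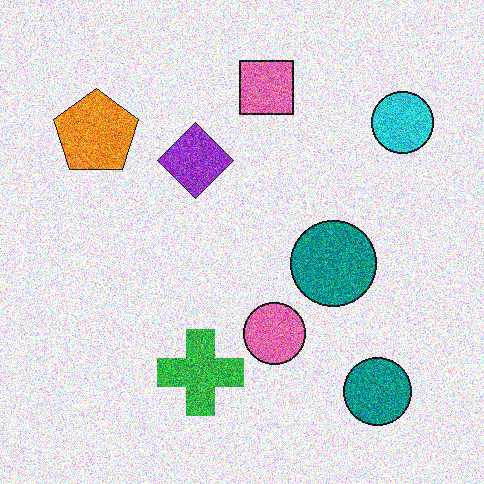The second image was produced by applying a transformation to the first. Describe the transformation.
The second image is the first degraded with a thick layer of grain.

Random speckle covers the whole image, including the flat background.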